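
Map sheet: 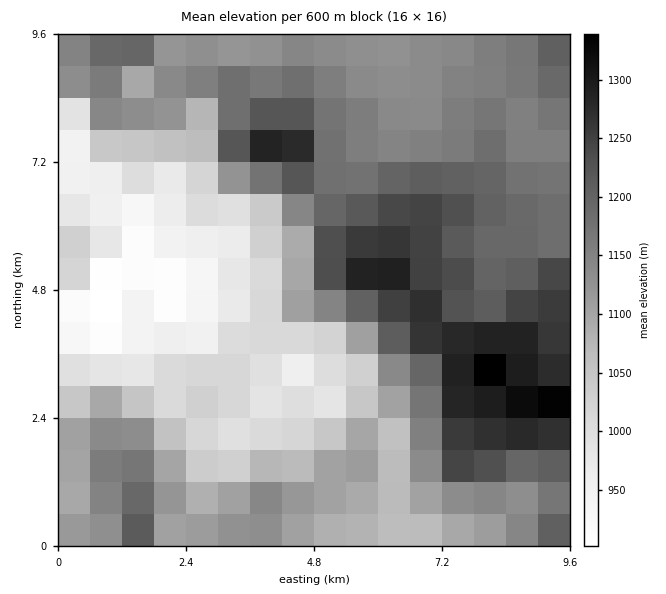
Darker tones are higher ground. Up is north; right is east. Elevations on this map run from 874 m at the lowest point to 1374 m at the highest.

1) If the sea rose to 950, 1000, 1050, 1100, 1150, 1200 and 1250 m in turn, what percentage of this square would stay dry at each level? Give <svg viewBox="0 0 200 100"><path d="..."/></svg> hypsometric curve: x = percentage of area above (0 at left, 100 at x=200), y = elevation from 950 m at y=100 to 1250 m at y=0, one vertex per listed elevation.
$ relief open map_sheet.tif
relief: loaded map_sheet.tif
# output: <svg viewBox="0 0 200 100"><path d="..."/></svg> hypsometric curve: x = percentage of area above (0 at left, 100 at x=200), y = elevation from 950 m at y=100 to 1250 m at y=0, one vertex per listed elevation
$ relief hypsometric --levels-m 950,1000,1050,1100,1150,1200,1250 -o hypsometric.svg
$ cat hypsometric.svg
<svg viewBox="0 0 200 100"><path d="M185 100l-17-17-24-16-22-17-35-17-43-16-22-17"/></svg>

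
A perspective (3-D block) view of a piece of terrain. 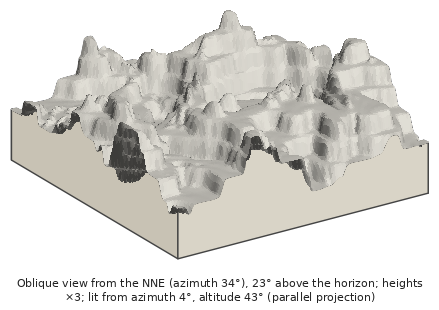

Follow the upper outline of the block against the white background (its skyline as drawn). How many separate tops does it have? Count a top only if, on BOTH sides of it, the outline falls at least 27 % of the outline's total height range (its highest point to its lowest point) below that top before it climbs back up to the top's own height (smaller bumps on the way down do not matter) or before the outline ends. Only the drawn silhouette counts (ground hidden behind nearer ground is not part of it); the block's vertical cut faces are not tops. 1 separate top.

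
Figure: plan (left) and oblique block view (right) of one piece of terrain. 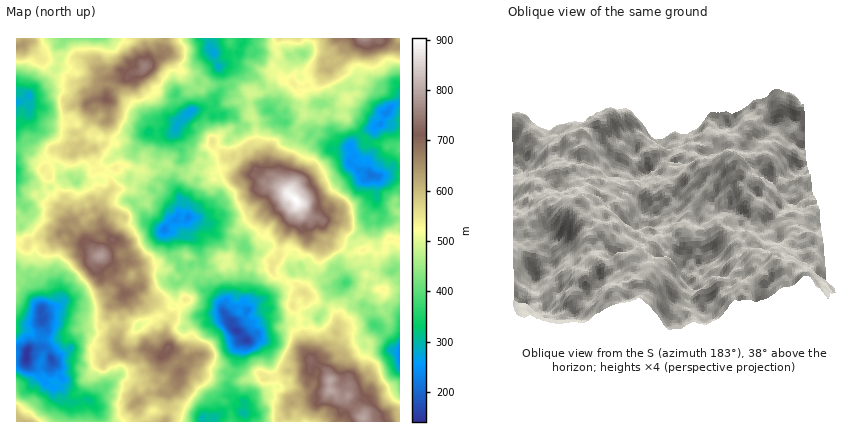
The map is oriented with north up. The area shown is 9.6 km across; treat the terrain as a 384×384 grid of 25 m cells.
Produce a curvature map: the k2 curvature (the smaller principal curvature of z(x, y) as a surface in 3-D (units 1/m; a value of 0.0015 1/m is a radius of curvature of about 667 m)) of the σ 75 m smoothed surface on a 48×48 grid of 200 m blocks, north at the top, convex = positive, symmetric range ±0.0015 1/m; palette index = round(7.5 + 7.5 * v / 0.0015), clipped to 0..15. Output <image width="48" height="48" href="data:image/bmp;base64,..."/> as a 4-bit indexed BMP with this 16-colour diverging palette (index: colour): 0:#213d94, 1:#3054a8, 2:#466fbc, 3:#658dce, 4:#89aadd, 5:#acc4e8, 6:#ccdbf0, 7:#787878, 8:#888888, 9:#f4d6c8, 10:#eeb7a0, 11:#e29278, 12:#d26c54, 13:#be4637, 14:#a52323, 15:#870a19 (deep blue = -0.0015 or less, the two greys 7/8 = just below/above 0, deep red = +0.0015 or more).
<image width="48" height="48" href="data:image/bmp;base64,Qk32BAAAAAAAAHYAAAAoAAAAMAAAADAAAAABAAQAAAAAAIAEAAATCwAAEwsAABAAAAAAAAAAlD0hAKhUMAC8b0YAzo1lAN2qiQDoxKwA8NvMAHh4eACIiIgAyNb0AKC37gB4kuIAVGzSADdGvgAjI6UAGQqHADh2V1ZlAUUwBXVTAENmJBWYdVRGgp5oklZDZSNCBHeXABRkEVM0IzJ4Y1gTUzmGh1SGMzMgNIi6Q1Q2Qmd1E2ZpknlmdyNTNQJlJUUSJFiGVpiYYyRCMTU3Y1WZWnSXM0JSNCKXIDhkVWeZN1QVg1QhE1FnN4KYWHRFYhaoQQJFZSaGaoQTdbhGGIF8KaNVFhAkIUd0liAlRlSmZUQxOMMZJ5NIOIOoMQB2AnVJtURUWXJHeGRBKYA2NpdDM1SINTBlBBN4c5k2d5hFnsQTFlI2aaqFV0MgAyAjSCBYVqUYo5xEe5UgECISi5hVdkN0A0RTWFQmeIQGdGYTVFZAABIjRVVTZkSTSEVCRnpkRHYANmEDdFcARySHVEQ4h4MQeUQQVGd1ZCMQAURSMjICdlNVRUA3mJUDd2UQVVhkZkR2YShSAjAHNHQ1ZTIGhmI3dYUAEUZTeniGd2RIh1BFQnMqtXcXZDJFR3IDQxIkZXuWR3JupDIVIxEldag0ZFRoiFRnYkY0M0l4YkJFEENEdEQjaac0I2Zbt2Z4U1M2pUM4kwIUJmVnZVllaGNVIDZFdEVmZCJ4dnQEUFVWdmaXVHl0IyRGQ0l0E1VmQiaYVHV3hGYTU1qnRXlzMlRCSHVVQ3dWUVd52TWYdWJLQoq3NGl2RCVzB2VnY3k3ckdnpiRFRFSLJHdVEjMzEVWpMnlmc1lFlleWIpmVMDUxBFJCBXNEFrRnYUd0hjZmimOFR4hmMAJVdzJnNGF3NmIVVARTtyNmd3U1diAjAQNVZUR2V1IlZGXFeiFBM3REWJg0hkpwJzEhFFQ0Z5U2iEaleTBzI2M2hnVmd1gQmjY0ZlVFYlVXumBImjFAaSNGd2VYdAAFplUjREU3diNpjLQ3qUMwmSmEV5RXZmRmZJUEZ3FEaZNrmJdDRRRRhmczIzEzRpVVRnEYWYJXN5Vpp1djVRNTREI4gyE1RBI3hVNpRpJpZndlmpZUZiIAI0eKckQ3hZdJhXZWdnQlm2eGV1aIQQM1M1iWI3c0MWhFdZgEdkdgSGdodEh2QFZXYjVlh5l3dBInlYgVUlaGQ3dVZFQQQSVGdXVIpoh4dnYzhmVGSKIlhlhjJEICQDpWtngzQ2ZSAjdRESE1WNYRV2ZzNDV1IQYmlFczJYciNlJSBFElVHhzI0VCVURCVzABM2RIRkA1fJVkRnMChRIwNVQxNneDnXcQVXNFFEJ3JXdDQyUAAxABiVI0WIZ1h2ZBBlMyKKPIWHM0Z2ZgAESFVBJVVTIkd3ZCADFGV3V3fWA3amE2ZRKHZ1RFZ1MzenhHUjIlVFSGVQF1NVAXelBVqmVWiGZTJFZohEU0VoZWZEinQ1FlSHNmZRVolUWGMmhTEFdmNWM2hXl3pjKIZjBFQll2dEeahURYY2V5Q1ZXg3Zp1yMTWCA0Z1Z1VEeXZCJFQ5NZYnl4gkp6lGqVEwRkVSRUMRZ1RTZTFZlGQll4cyR2dKyZUQRTNSViIAJDdFqYVXuVU0d2UTEDZ2Q0MCXHF0ZVaBBHY3lqkQ=="/>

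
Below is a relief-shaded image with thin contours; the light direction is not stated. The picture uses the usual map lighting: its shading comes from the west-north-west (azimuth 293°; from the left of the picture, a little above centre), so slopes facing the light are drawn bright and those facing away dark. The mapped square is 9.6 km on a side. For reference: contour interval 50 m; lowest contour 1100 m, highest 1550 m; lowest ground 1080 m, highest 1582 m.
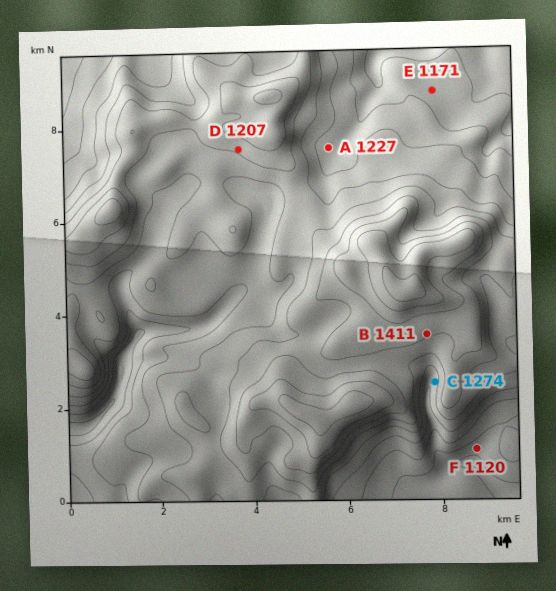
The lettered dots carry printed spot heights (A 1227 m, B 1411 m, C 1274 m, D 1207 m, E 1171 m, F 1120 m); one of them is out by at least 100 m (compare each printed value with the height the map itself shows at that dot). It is D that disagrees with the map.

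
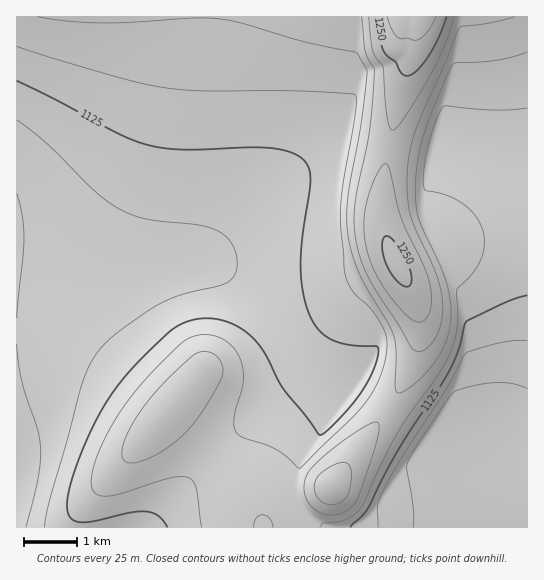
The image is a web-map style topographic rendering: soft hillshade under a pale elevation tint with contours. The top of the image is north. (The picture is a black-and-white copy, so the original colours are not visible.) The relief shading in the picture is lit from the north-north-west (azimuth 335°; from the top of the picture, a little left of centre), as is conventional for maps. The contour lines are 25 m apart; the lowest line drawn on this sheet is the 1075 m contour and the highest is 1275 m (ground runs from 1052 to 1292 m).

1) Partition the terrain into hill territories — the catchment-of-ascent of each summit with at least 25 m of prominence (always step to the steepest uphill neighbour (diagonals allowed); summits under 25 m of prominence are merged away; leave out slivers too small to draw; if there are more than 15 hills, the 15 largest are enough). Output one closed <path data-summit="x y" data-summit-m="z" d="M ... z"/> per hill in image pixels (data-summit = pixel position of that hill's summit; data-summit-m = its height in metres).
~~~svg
<path data-summit="418 17" data-summit-m="1292" d="M527 16l-510 0-1 242 2 2 91 11 33 0 55-10 17-12 34-38 26-24 20-15 37-21 12-12 58 9 26 7 6 0 4-8 16 1 42 11 22 9 6 5 4 0z"/><path data-summit="397 263" data-summit-m="1256" d="M350 139l-7 0-12 12-50 30-33 30-34 38-12 10-14 4 23 2 27 15 27 29 32 46 18 17 22 15 12 6 5-6 3 0 72 48 48 20 3 3 1 7 8 62 38 1 1-354-33-15-42-11-16-1-4 8-6 0z"/><path data-summit="173 407" data-summit-m="1192" d="M17 259l0 269 133 0 37-43 44-46 58-48 12-8 14-3 34 14-40-27-17-18-32-47-22-22-23-13-10-3-23 0-40 7-33 0z"/><path data-summit="331 487" data-summit-m="1217" d="M357 387l-4 0-37 50-17 28-3 8 0 20 8 17 11 11 12 7 162 0-9-70-17-10-34-13z"/>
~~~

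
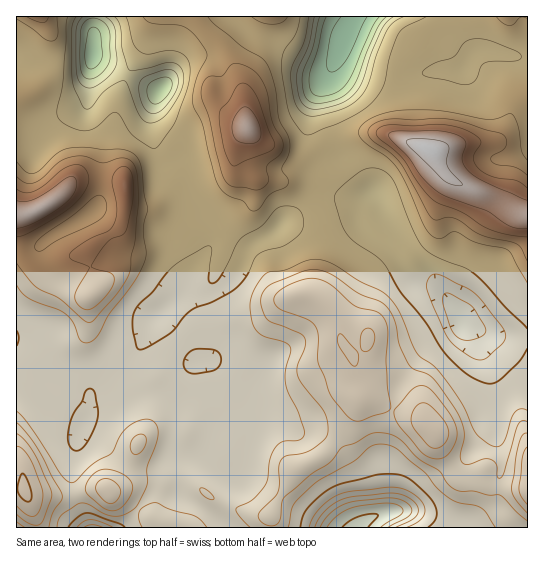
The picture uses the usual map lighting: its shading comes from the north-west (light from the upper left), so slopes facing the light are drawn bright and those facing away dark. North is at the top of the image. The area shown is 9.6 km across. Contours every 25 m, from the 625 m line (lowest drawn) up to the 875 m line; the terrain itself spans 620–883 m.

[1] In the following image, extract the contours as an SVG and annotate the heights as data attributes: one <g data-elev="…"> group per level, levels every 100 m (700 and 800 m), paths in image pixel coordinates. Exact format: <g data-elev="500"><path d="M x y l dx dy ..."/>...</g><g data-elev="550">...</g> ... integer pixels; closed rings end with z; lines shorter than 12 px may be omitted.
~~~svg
<g data-elev="700"><path d="M84 527l9-2 10 2"/><path d="M315 527l8-14 16-12 14-4 37-4 9 1 8 3 7 5 4 7 0 5-4 4-18 9"/><path d="M462 340l-7-5-5-9-7-24 0-7 3-2 5 1 20 12 14 21 0 6-4 4-11 3z"/><path d="M150 113l-5-4-4-8-2-11 1-8 3-4 7-3 15-5 8 0 4 4 1 5-3 14-13 17-7 3z"/><path d="M105 17l7 5 3 7 2 34-3 7-7 8-10 8-7 2-5-1-4-3-3-5-2-8 0-41 2-7 5-6"/><path d="M393 17l-7 6-5 8-10 23-8 27-7 12-7 6-8 4-26 6-8-1-6-6-3-9-2-15 2-11 11-24 5-26"/></g><g data-elev="800"><path d="M49 527l4-14 9-14 0-5-26-48-19-23"/><path d="M108 510l7 0 8-4 8-11 2-9-3-6-7-6-10-4-10-1-6 3-6 5-4 6-2 7 5 7 12 10z"/><path d="M134 454l5-1 6-6 1-8-3-4-6 0-5 6-2 8z"/><path d="M527 422l-5-1-4 4-13 46-4 7-4-1-1-14-5-4-6 0-15 5-5 0-3-2-2-4 4-24-5-19-26-37-7-5-12-4-5-4-10-20-5-26-9-14-7-4-20-8-27-19-14-4-14 1-30 12-7 5-4 6-1 11 6 14 32 14 6 5 0 8-7 19 0 10 5 10 21 26 3 8 1 10-2 9-13 11-10 4-17 3-4 3-3 8 0 16-1 8-3 6-16 16-1 4 3 5 9 4 7-2 4-6 1-17 4-6 25-21 18-11 13-16 13-4 15-9 8-1 12 1 9 5 19 19 22 13 7 12 7 6 7 2 13 0 15 4 10 0 28 26"/><path d="M17 263l20 24 21 11 27 23 6 1 26-28 12-20 2-19 4-16 3-40-2-30-5-8-6-3-7 0-15 5-18-7-11 0-15 6-17 16-8 5-8 0-9-6"/><path d="M39 251l-3-1-1-4 7-9 32-23 20-17 5-2 4 2 3 5 1 7-2 5-4 5-43 21z"/><path d="M255 190l7-2 5-5 2-4-3-9 1-4 14-12 2-11-11-21-5-29-6-14-4-6-7-5-9-4-7-1-4 3-8 10-11 0-5 3-4 7-1 11 8 21 7 33 9 29 8 7z"/><path d="M527 175l-10-7-20-3-6-4 0-4 11-6 4-5 0-7-3-4-38-13-24-4-26 2-24-1-14 3-6 4-3 4 0 4 3 5 19 14 11 10 26 49 6 7 4 1 10-3 7 1 27 17 34 8 7 6 5 12"/><path d="M27 17l10 4 6 2 4-2 2-4"/></g>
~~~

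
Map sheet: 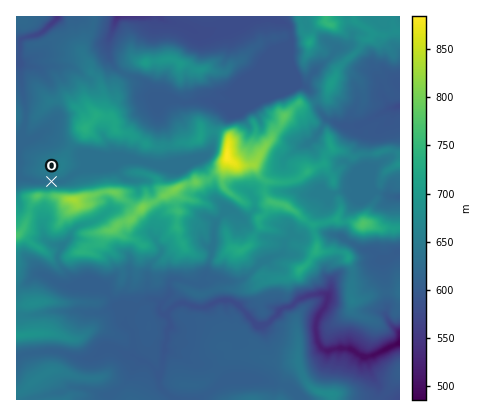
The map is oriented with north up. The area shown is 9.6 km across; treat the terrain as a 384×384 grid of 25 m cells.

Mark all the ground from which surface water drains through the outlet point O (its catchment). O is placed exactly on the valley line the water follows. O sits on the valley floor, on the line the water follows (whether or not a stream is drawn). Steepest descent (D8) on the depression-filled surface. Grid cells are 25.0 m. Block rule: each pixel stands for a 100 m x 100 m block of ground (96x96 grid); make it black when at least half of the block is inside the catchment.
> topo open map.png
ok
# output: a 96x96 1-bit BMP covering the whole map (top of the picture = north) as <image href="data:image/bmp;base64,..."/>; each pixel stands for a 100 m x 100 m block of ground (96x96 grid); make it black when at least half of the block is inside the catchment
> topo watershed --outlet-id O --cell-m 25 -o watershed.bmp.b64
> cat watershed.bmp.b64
<image width="96" height="96" href="data:image/bmp;base64,Qk2+BAAAAAAAAD4AAAAoAAAAYAAAAGAAAAABAAEAAAAAAIAEAAATCwAAEwsAAAIAAAAAAAAA////AAAAAAAAAAAAAAAAAAAAAAAAAAAAAAAAAAAAAAAAAAAAAAAAAAAAAAAAAAAAAAAAAAAAAAAAAAAAAAAAAAAAAAAAAAAAAAAAAAAAAAAAAAAAAAAAAAAAAAAAAAAAAAAAAAAAAAAAAAAAAAAAAAAAAAAAAAAAAAAAAAAAAAAAAAAAAAAAAAAAAAAAAAAAAAAAAAAAAAAAAAAAAAAAAAAAAAAAAAAAAAAAAAAAAAAAAAAAAAAAAAAAAAAAAAAAAAAAAAAAAAAAAAAAAAAAAAAAAAAAAAAAAAAAAAAAAAAAAAAAAAAAAAAAAAAAAAAAAAAAAAAAAAAAAAAAAAAAAAAAAAAAAAAAAAAAAAAAAAAAAAAAAAAAAAAAAAAAAAAAAAAAAAAAAAAAAAAAAAAAAAAAAAAAAAAAAAAAAAAAAAAAAAAAAAAAAAAAAAAAAAAAAAAAAAAAAAAAAAAAAAAAAAAAAAAAAAAAAAAAAAAAAAAAAAAAAAAAAAAAAAAAAAAAAAAAAAAAAAAAAAAAAAAAAAAAAAAAAAAAAAAAAAAAAAAAAAAAAAAAAAAAAAAAAAAAAAAAAAAAAAAAAAAAAAAAAAAAAAAAAAAAAAAAAAAAAAAAAAAAAAAAAAAAAAAAAAAAAAAAAAAAAAAAAAAAAAAAAAAAAAAAAAAAAAAAAAAAAAAAAAAAAAAAAAAAAAAAAAAAAAAAAAAAAAAAAAAAAAAAAAAAAAAAAAAAAAAAAAAAAAAAAAAAAAAAAAAAAAAAAAAAAAAAAAAAAAAAAAAHAAAAAAAAAAAAAAAPwAAAAAAAAAAADwAf8AAAAAAAAAAAf/A//AAAAAAAAAAAf////wAAAAAAAAAAf////4AAAAAAAAAAf/////gAAAAAAAAAf/////+AAAAAAAAAf//////AAAAAAAAAP//////gAAAAAAAAH//////wAAAAAAAAD//////4AAAAAAAAD//////4AAAAAAAAB//////4AAAAAAAAB//////4AAAAAAAAA///x//4AAAAAAAAAf//AA/4AAAAAAAAAP/8AAP4AAAAAAAAAH/wAAPwAAAAAAAAAH+AAAAAAAAAAAAAAD+AAAAAAAAAAAAAAB+AAAAAAAAAAAAAAA8AAAAAAAAAAAAAAAAAAAAAAAAAAAAAAAAAAAAAAAAAAAAAAAAAAAAAAAAAAAAAAAAAAAAAAAAAAAAAAAAAAAAAAAAAAAAAAAAAAAAAAAAAAAAAAAAAAAAAAAAAAAAAAAAAAAAAAAAAAAAAAAAAAAAAAAAAAAAAAAAAAAAAAAAAAAAAAAAAAAAAAAAAAAAAAAAAAAAAAAAAAAAAAAAAAAAAAAAAAAAAAAAAAAAAAAAAAAAAAAAAAAAAAAAAAAAAAAAAAAAAAAAAAAAAAAAAAAAAAAAAAAAAAAAAAAAAAAAAAAAAAAAAAAAAAAAAAAAAAAAAAAAAAAAAAAAAAAAAAAAAAAAAAAAAAAAAAAAAAAAAAAAAAAAAAAAAAAAAAAAAAAAAAAAAAAAAAAAAAAAAAAAAAAAAAAA="/>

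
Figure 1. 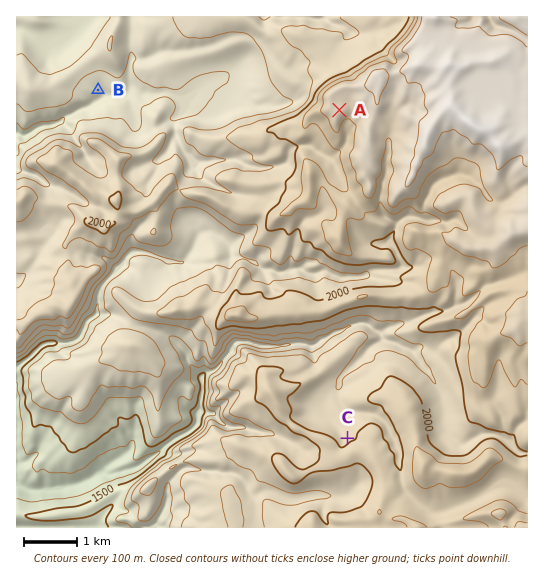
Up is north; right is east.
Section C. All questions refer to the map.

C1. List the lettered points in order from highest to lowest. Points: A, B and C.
A C B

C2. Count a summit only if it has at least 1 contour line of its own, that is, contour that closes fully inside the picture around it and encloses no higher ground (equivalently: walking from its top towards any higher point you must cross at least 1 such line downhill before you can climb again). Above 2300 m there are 1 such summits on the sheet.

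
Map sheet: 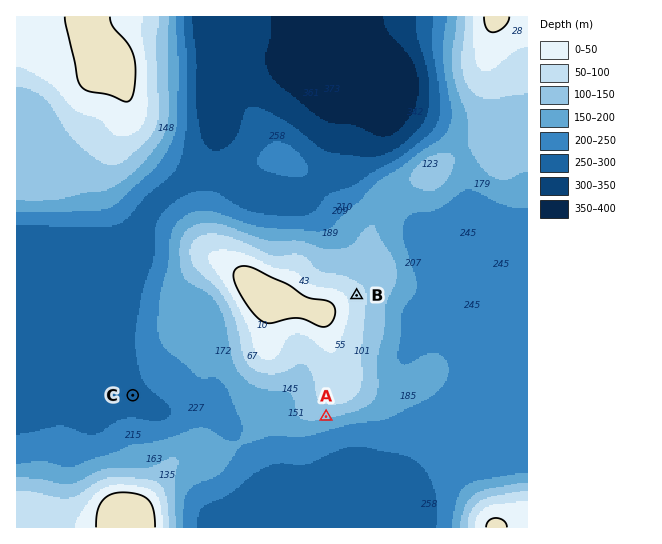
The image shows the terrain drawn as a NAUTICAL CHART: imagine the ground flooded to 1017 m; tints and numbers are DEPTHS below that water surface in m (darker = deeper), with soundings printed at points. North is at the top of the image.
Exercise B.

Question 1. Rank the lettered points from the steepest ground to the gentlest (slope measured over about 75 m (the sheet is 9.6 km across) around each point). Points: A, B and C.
A B C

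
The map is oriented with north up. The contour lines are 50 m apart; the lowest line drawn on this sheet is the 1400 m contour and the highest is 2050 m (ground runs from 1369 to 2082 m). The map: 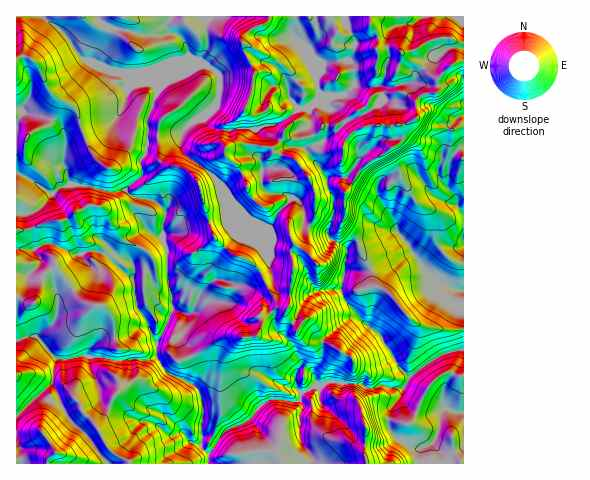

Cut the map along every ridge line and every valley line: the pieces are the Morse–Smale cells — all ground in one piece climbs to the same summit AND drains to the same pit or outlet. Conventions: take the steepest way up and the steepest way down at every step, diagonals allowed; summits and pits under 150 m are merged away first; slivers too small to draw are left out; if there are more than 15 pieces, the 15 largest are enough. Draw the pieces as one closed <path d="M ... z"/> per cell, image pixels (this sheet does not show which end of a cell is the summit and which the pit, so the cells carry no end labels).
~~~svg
<path d="M463 16l-420 1 23 18 18 25 25 11 21 5 14 6 7 0 6 7-10 31 1 24-2 10-5 6 1 15-16 15 7 7 20 3 12 10-3 28 6 14 0 27 4 18-1 5 3 8 11 4-4 27 11 28-3 13 9 7 5 13-1 31 1 4 6 0 8 5 10-12 22-9 9-12 12-9 22 2 8-2 1-8-5-4-1-7 2-10 5-3 11 6 9-14 2-21 24-20 11-3-13-14-4-10 1-14 4-8 21 0 21-9 24-7 20 27 23 9 8 1 0-77-7-8-2-10-17-20 0-8 4-6 0-8 6-8 2-17 6-10 8-4z"/><path d="M19 174l-3 0 0 289 192 1 1-10 8-12-8-5-6 0-1-40-4-8-9-7 3-13-11-28 4-27-11-4-2-3 0-10-4-18 0-27-6-14 3-28-10-8-22-5-8-7-13 2-22-6-22-1-18 8z"/><path d="M413 254l-24 7-21 9-21 0-2 2-3 20 4 10 13 14-11 3-24 20-5 25-6 10-11-6-5 3-2 6 1 11 6 5 24-11 14 0 20 2 8 4 11-2 24 2-3 10-11 15-1 13 2 6 19 14 4 3 9-1-4 6 2 10 43 0 1-172-31-11z"/><path d="M42 16l-26 1 0 156 12 5 22 15 18-8 22 1 22 6 14-2 16-15-1-15 5-6 2-10-1-24 10-31-6-7-7 0-14-6-21-5-25-11-18-25z"/><path d="M340 382l-14 0-5 4-6 0-14 7-1 7-5 2-11-2-17 1-9 8-9 12-22 9-6 5-12 19 0 9 210 1-1-10 3-5-8 0-15-9-8-8-2-6 2-16 10-12 3-9-12-1-5-2-18 2-8-4z"/><path d="M463 115l-5 3-8 11-2 17-6 8 0 8-4 6 2 11 15 17 2 10 6 7z"/><path d="M222 280l-7 0-15 14-7 18 16-10 18 0 4-4 3-7 0-6z"/>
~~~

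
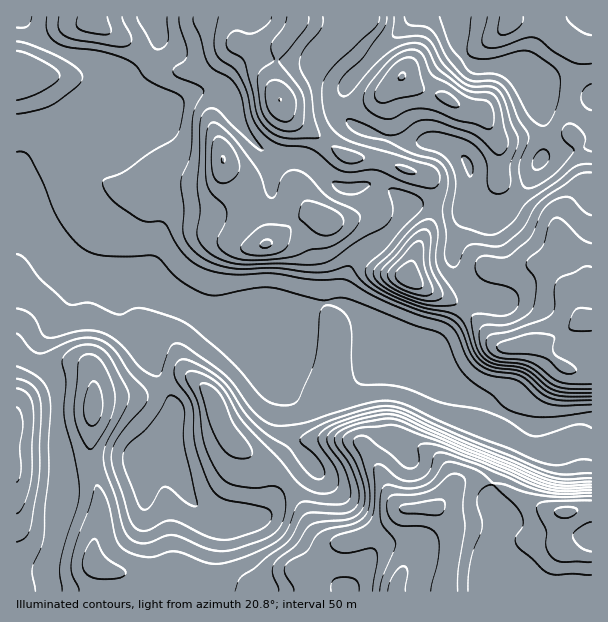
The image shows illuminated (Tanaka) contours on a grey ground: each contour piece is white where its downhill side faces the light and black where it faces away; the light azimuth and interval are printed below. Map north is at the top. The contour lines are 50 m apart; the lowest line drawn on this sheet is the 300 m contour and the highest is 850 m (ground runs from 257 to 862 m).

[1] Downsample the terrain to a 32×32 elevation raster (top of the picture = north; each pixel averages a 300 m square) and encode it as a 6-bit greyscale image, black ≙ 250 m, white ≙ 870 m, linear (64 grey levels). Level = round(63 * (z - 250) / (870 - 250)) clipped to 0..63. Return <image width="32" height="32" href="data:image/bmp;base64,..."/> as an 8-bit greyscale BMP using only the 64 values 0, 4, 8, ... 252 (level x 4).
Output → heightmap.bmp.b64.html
<image width="32" height="32" href="data:image/bmp;base64,Qk02CAAAAAAAADYEAAAoAAAAIAAAACAAAAABAAgAAAAAAAAEAAATCwAAEwsAAAABAAAAAAAAAAAAAAEBAQACAgIAAwMDAAQEBAAFBQUABgYGAAcHBwAICAgACQkJAAoKCgALCwsADAwMAA0NDQAODg4ADw8PABAQEAAREREAEhISABMTEwAUFBQAFRUVABYWFgAXFxcAGBgYABkZGQAaGhoAGxsbABwcHAAdHR0AHh4eAB8fHwAgICAAISEhACIiIgAjIyMAJCQkACUlJQAmJiYAJycnACgoKAApKSkAKioqACsrKwAsLCwALS0tAC4uLgAvLy8AMDAwADExMQAyMjIAMzMzADQ0NAA1NTUANjY2ADc3NwA4ODgAOTk5ADo6OgA7OzsAPDw8AD09PQA+Pj4APz8/AEBAQABBQUEAQkJCAENDQwBEREQARUVFAEZGRgBHR0cASEhIAElJSQBKSkoAS0tLAExMTABNTU0ATk5OAE9PTwBQUFAAUVFRAFJSUgBTU1MAVFRUAFVVVQBWVlYAV1dXAFhYWABZWVkAWlpaAFtbWwBcXFwAXV1dAF5eXgBfX18AYGBgAGFhYQBiYmIAY2NjAGRkZABlZWUAZmZmAGdnZwBoaGgAaWlpAGpqagBra2sAbGxsAG1tbQBubm4Ab29vAHBwcABxcXEAcnJyAHNzcwB0dHQAdXV1AHZ2dgB3d3cAeHh4AHl5eQB6enoAe3t7AHx8fAB9fX0Afn5+AH9/fwCAgIAAgYGBAIKCggCDg4MAhISEAIWFhQCGhoYAh4eHAIiIiACJiYkAioqKAIuLiwCMjIwAjY2NAI6OjgCPj48AkJCQAJGRkQCSkpIAk5OTAJSUlACVlZUAlpaWAJeXlwCYmJgAmZmZAJqamgCbm5sAnJycAJ2dnQCenp4An5+fAKCgoAChoaEAoqKiAKOjowCkpKQApaWlAKampgCnp6cAqKioAKmpqQCqqqoAq6urAKysrACtra0Arq6uAK+vrwCwsLAAsbGxALKysgCzs7MAtLS0ALW1tQC2trYAt7e3ALi4uAC5ubkAurq6ALu7uwC8vLwAvb29AL6+vgC/v78AwMDAAMHBwQDCwsIAw8PDAMTExADFxcUAxsbGAMfHxwDIyMgAycnJAMrKygDLy8sAzMzMAM3NzQDOzs4Az8/PANDQ0ADR0dEA0tLSANPT0wDU1NQA1dXVANbW1gDX19cA2NjYANnZ2QDa2toA29vbANzc3ADd3d0A3t7eAN/f3wDg4OAA4eHhAOLi4gDj4+MA5OTkAOXl5QDm5uYA5+fnAOjo6ADp6ekA6urqAOvr6wDs7OwA7e3tAO7u7gDv7+8A8PDwAPHx8QDy8vIA8/PzAPT09AD19fUA9vb2APf39wD4+PgA+fn5APr6+gD7+/sA/Pz8AP39/QD+/v4A////AFhMVGh0eHRsaGxscHyEkKispKCs1ODY6ODEwMDExMTAWExUdIB4cGxsbGhocHyUqKyorLDI3NTk4MjAxMjU2NxgUFBsfGxcWGBcUExQXHSQpLS8uMDQ1ODkzMTI0ODo4GhUTGR0ZERASEA0MDQ8UHiUpKy8zNzc6OjUxMjQ4OjcdFRIWGxcNCw0LCwwNDhEZHh0fKDY8PT06NDEyNTo9OyAWEhQZFAsKCgoNERITExYVFRkmNDY3Ozo0MjMyLiwtIRcSFRgQCQkJCg8VFxcWEw8SGykvLC00ODQvKR4UERIiGBIWFw4JCQgLEhgZGBQQDxYhKiooKS8tJBoRCwgJCiIYExgaEQsJCAwVGhoUDw4SGyUpJyclIBYOCQcGBgcHIhgUGx4WDwsIDBcbFQwJCQsQFx0gHRMLBwYGBQUFBQUhGBQcHxkTDgoNGRoOBwUFBgcICw0KBwUFBQUFBwsNDRsVExoeGBINDBMZEggFBQUFBgUFBQUFBQUFBwgOGiEiFBIUGhsVDAkNEg8IBQUFBQUGBQUFBQUEBQsUGB4mKSgQDhEVFQ4IBwoLBwUFBQUFBQYFBQUFBAQHFiUpKikoJw4KCQsKBwYHBwYFBQUFBQUFBQUFBAUFBgwbIiQnKCgpCwgGBQUFBQUFBQUFBQUFBQUFBQUGCA4SFhkZGh8jJykHBgUFBQUFBQUFBQUFBQUFBQYGCREcIh8ZFhcYHSImJgUFBQUFBQUFBQYICQkJCQsMDAwUICooHBYYGxweISQkBQUFBQUFBQUGCg8VGRoZFxYUERMaJSUYFBgaGx4hIiIFBQUFBgYGBwkPFhoeIiIdHBwXExMbIhkTExIVGh8gHwUFBQYGBwkKCxEWGRsdHh4gIRwYFRQaFw8NDA8WHR4cBQUFBgcKDAwNEBYZGhsbHh8cGRgXEhQVDgsMDREZGxkFBQYHCQsMDQ4RGB0cGhkdGxYUFRUWGRgPCxAOCg8VGAUFBggJCgsMDRAZIh4ZFxkXGBsaGx4cFw0LEQ8HBw0SBQUGBwgICQoLDhkiGxUXGBkdHhsZFhIPCw4UEQgGCQsGBgYHBwcHCAkNGBsVGCAiHxsWFBUUEA8SFRgSCQcKCgkIBwYGBgYHCAwVFBMfKigfFxUYGhkXGBscGQ4FBAgHDw4LCAYGBwcJDBARFSMsKB4WFRsfHx0eHBgVCgIDBgUSEQ4LCAcJCw0PERMZJCgjHRcUFx8jHxkRCQkEAQIGBhIPCwkHCAsLDRAUGR4iJCAcGhcUGB8cEQcFBQMDBgkLCgkLDg8QDgoLEBYdICEkIx4cGhcSExMLBAcMCggLDQwFCRAUFhMNCQsSFhseHiElIR0cHBQMCgYDBw0QDQ0LCQ="/>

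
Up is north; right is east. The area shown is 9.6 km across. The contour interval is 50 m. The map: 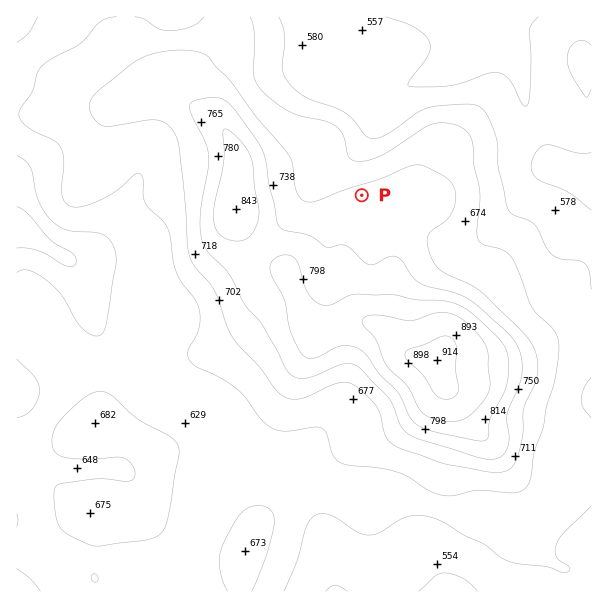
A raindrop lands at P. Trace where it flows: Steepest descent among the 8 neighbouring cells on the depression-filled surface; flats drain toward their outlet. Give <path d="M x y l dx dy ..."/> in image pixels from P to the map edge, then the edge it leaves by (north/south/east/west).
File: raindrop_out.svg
<path d="M362 195l0-45 4-6 5-9 0-3 3-6 0-4 1-2 0-4 2-2 0-4 3-6 13-12 6-2 12-7 3 0 5-3 3 0 4-3 3 0 5-3 3 0 6-3 3-3 1 0 20-20 1-3 0-12-1-1 0-3-3-6 0-6"/>
exit: north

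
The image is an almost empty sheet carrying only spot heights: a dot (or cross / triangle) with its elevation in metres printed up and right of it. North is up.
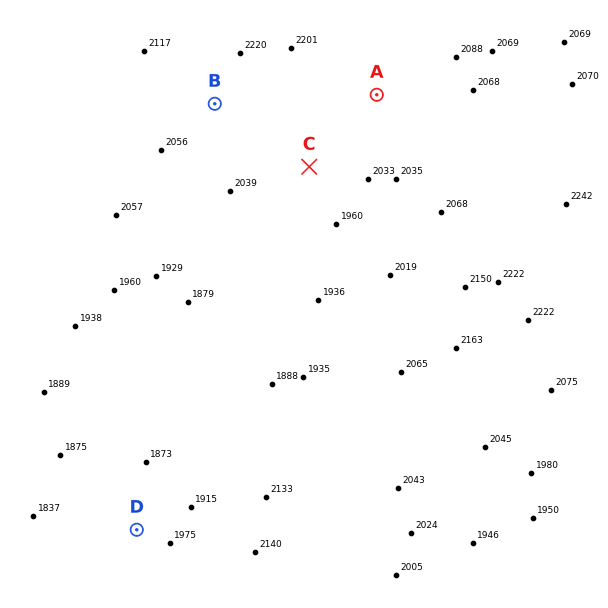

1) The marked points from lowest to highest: D C A B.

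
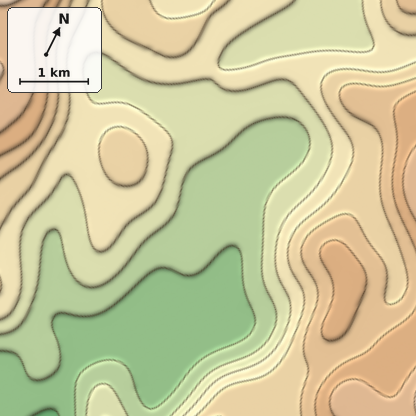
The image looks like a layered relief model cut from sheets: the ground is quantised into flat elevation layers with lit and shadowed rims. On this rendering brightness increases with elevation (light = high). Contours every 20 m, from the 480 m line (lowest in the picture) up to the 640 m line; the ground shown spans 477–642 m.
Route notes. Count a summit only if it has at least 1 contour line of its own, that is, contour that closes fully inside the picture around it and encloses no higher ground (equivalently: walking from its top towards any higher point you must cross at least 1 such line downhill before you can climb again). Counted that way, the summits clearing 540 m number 2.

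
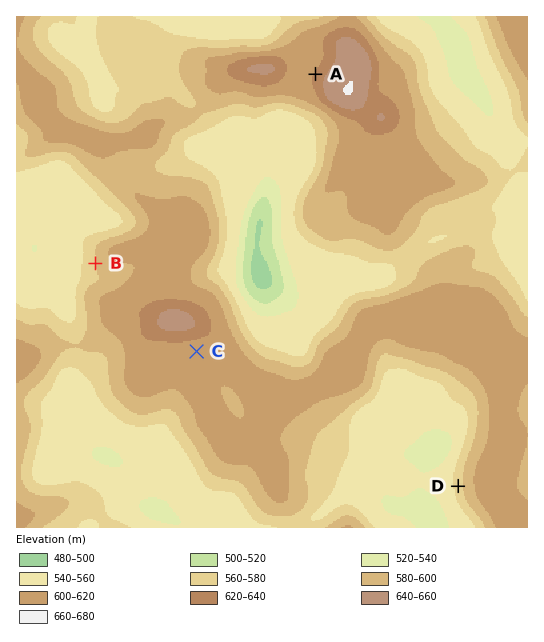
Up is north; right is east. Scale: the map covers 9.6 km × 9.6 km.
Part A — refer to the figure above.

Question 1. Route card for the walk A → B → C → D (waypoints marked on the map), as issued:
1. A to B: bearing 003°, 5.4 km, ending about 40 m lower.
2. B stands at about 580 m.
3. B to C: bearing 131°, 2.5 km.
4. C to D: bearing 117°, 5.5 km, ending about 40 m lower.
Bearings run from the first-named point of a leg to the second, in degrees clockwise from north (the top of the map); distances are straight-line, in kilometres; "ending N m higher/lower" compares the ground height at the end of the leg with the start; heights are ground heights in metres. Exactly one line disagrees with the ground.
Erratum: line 1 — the bearing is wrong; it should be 229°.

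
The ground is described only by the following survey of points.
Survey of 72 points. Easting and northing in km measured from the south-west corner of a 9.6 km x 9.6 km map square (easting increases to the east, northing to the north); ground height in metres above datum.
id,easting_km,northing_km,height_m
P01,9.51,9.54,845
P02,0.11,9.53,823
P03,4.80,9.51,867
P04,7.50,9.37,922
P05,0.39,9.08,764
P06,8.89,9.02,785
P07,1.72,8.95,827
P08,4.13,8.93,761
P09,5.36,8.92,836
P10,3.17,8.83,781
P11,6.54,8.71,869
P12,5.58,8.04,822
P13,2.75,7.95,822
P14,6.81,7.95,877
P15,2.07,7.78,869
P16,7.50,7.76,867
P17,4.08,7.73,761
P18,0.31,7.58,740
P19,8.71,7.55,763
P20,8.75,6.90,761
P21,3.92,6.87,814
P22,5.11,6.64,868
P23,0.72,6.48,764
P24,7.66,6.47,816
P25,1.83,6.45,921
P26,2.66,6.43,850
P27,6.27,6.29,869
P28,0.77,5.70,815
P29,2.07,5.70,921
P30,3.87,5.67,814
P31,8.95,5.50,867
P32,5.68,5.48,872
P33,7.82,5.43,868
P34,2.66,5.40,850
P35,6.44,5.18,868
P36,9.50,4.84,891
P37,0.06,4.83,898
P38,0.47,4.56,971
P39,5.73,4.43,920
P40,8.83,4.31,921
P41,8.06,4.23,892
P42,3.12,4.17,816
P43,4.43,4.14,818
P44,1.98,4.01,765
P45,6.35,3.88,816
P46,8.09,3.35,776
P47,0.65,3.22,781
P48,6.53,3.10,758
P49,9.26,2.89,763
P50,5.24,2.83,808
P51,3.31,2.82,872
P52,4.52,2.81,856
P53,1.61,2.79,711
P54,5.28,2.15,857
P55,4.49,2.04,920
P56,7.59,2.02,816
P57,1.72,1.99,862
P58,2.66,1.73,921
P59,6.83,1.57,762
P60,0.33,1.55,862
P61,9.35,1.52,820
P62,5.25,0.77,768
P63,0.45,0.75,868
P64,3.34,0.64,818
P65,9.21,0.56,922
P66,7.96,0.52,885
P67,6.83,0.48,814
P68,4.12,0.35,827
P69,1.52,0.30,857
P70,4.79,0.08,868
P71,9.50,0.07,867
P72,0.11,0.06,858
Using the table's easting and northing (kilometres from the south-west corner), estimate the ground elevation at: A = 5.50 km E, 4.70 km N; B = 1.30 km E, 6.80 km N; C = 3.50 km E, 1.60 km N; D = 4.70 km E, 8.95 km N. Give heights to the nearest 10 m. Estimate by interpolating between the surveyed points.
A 870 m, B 820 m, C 850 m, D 810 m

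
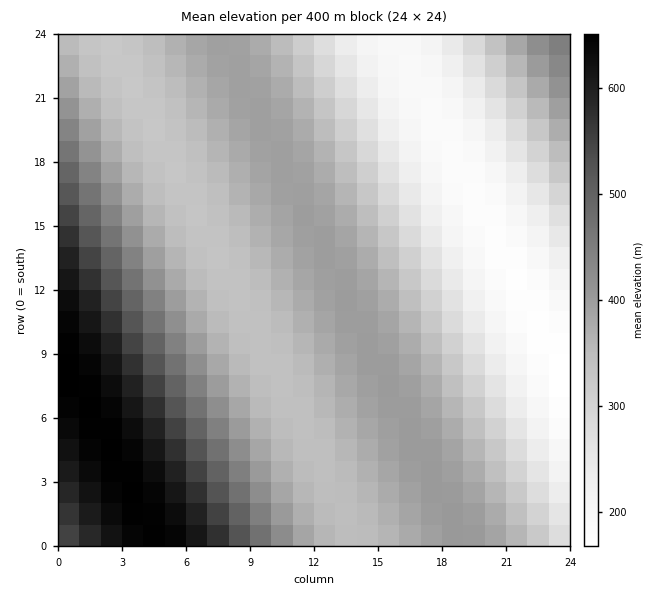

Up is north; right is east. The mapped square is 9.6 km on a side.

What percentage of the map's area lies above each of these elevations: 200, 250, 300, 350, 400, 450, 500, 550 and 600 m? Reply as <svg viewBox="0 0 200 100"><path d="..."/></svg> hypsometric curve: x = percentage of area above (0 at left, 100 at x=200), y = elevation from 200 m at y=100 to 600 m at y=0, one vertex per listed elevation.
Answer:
<svg viewBox="0 0 200 100"><path d="M182 100l-17-12-13-13-39-13-63-12-14-12-7-13-6-13-7-12"/></svg>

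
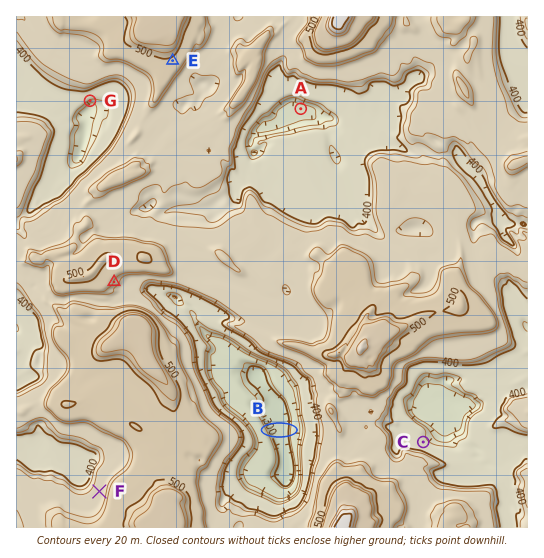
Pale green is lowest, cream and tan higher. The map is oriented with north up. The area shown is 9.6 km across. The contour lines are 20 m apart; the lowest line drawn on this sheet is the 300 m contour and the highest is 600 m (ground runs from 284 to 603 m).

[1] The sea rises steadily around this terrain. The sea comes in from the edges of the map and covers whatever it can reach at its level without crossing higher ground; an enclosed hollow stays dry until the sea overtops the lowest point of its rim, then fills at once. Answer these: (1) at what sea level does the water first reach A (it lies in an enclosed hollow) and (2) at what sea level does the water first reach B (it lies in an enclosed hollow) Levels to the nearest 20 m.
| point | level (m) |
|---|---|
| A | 420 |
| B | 440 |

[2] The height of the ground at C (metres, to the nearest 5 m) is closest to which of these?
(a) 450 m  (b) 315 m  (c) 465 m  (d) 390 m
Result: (d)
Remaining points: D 480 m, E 500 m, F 445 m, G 375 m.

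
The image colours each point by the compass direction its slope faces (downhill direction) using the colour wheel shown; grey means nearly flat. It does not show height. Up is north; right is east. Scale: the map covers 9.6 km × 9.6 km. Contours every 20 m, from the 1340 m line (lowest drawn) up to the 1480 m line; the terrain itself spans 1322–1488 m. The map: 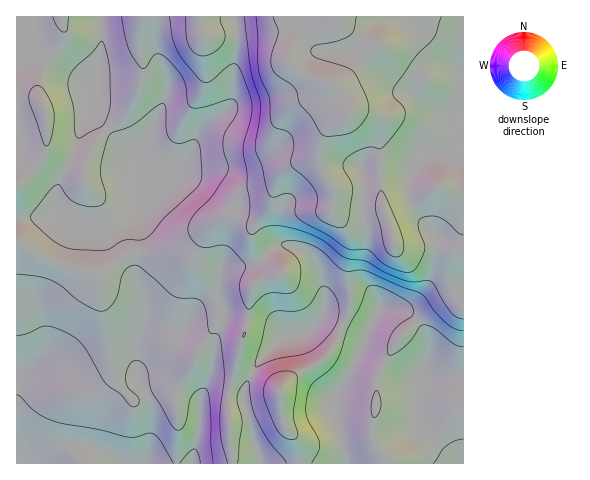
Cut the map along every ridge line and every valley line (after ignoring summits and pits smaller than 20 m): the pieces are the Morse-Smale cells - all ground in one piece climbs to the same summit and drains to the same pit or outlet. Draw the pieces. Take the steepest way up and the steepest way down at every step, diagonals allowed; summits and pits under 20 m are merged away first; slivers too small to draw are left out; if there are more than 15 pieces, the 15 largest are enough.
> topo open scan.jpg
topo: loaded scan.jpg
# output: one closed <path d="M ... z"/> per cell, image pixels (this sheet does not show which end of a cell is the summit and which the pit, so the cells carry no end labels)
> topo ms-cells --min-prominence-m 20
<path d="M463 16l-364 1 2 11 0 22-3 13-11 19 1 27 50 55 2 50-2 38-3 27 8 23 1 21-8 28 1 31-19 17-12 19-6 22 0 8 4 4-15-6-12-1-13 7-11 12 207 0-15-59 0-15 7-18 8-11 19-19 26-10 15-13 8 0 14 6 8-18 1-15-3-8 0-21 4-13 0-11-5-10-15-18 1-5 18 6 32-2 7 17 3 15 4 5 42 0 16 2-4 9 0 20 5 13 8 13z"/><path d="M98 16l-82 1 1 447 35 0 17-15 8-4 12 1 13 5-2-3 1-14 9-25 8-10 19-17-1-31 8-28-1-21-8-23 3-27 2-38-2-50-50-55-1-27 11-19 3-13 0-22z"/><path d="M333 206l-1 5 15 18 5 10 0 11-4 13 3 38-8 25 23 11-20 44-14 23 1 10 10 26 3 23 117 1 1-159-13-27 0-20 5-8-17-3-42 0-4-5-3-15-7-17-32 2z"/><path d="M344 326l-2 1-16 29-8 8-25 12-13 15 3 29 4 8 11 16 2 20 46-1-3-23-10-26-1-10 14-23 20-44z"/><path d="M323 318l-18 14-26 10-19 19-12 18-3 11 0 15 17 59 38-1-2-19-11-16-4-8-3-29 13-15 29-16 10-12 11-22z"/>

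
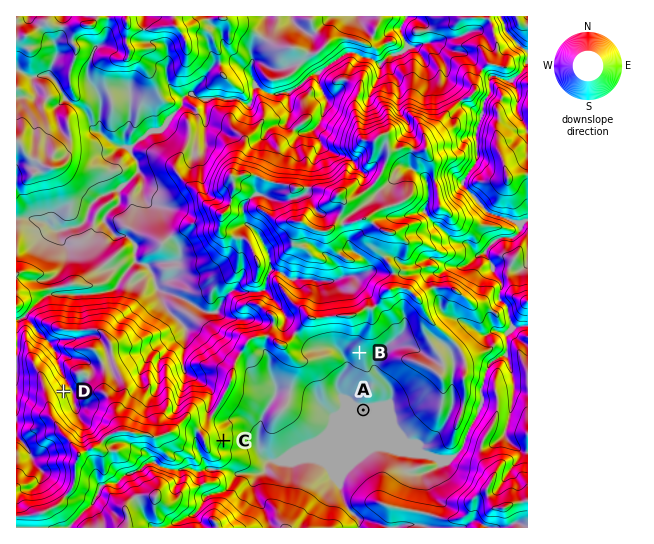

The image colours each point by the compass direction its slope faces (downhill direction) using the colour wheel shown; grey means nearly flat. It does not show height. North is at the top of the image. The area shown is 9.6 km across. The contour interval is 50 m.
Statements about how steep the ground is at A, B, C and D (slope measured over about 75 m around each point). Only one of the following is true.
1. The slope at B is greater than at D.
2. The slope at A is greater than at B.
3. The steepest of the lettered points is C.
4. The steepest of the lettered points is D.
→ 4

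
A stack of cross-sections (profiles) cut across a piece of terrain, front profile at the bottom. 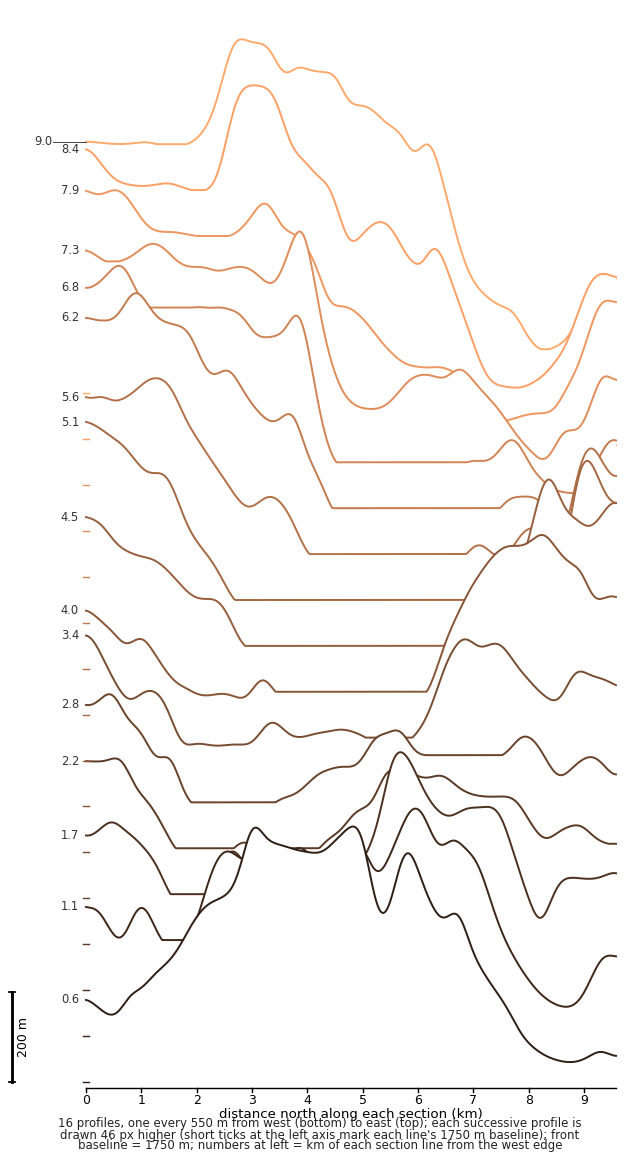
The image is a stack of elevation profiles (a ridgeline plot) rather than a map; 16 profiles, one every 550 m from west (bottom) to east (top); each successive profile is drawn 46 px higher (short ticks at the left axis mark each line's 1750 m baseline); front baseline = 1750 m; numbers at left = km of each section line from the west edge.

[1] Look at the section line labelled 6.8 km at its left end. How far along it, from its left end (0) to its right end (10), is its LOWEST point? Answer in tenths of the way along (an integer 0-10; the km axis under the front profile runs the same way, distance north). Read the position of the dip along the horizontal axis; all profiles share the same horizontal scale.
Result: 9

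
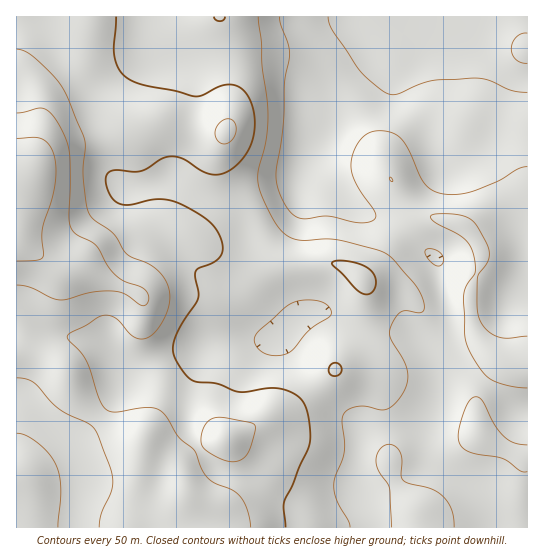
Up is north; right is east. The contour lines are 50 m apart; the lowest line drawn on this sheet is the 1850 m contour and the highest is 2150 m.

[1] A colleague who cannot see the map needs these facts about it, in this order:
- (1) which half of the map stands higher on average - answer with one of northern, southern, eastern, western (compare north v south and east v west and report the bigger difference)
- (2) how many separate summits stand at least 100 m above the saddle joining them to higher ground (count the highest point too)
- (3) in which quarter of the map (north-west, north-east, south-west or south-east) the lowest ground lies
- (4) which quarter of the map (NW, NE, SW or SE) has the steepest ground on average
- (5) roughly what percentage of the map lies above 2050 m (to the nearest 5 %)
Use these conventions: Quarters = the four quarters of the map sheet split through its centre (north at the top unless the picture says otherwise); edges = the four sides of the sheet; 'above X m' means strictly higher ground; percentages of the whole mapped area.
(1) The western half stands higher on average than the eastern half.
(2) There is 1 summit with 100 m or more of prominence.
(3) The lowest point lies in the north-east quarter of the map.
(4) Slopes are steepest in the north-west quarter.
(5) About 20 % of the map lies above 2050 m.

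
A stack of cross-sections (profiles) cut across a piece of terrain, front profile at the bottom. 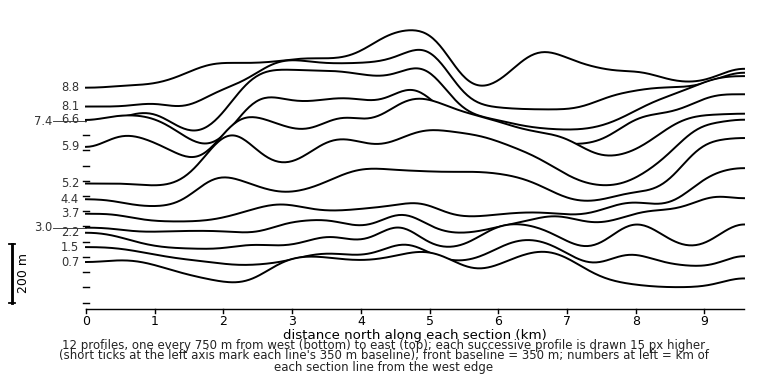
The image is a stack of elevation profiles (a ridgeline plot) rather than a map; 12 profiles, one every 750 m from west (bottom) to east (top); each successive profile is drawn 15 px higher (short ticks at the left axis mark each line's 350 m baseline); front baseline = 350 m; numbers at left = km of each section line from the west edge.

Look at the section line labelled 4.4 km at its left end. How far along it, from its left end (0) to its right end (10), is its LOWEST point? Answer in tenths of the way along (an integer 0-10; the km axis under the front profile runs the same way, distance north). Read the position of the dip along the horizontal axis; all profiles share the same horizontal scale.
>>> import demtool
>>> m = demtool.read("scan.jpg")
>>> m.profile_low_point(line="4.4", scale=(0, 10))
1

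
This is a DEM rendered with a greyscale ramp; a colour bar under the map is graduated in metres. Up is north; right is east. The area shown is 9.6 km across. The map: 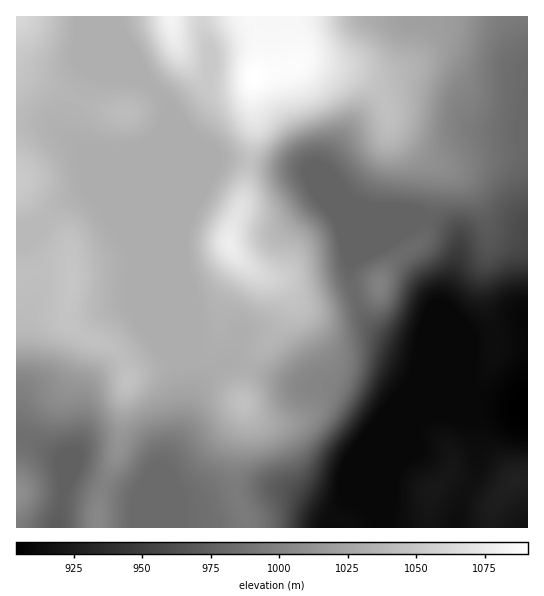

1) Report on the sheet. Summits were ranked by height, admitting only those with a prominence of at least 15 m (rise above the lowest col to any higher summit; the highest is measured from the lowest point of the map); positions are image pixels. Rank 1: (254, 78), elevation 1091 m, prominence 187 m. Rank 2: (229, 245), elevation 1078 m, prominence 33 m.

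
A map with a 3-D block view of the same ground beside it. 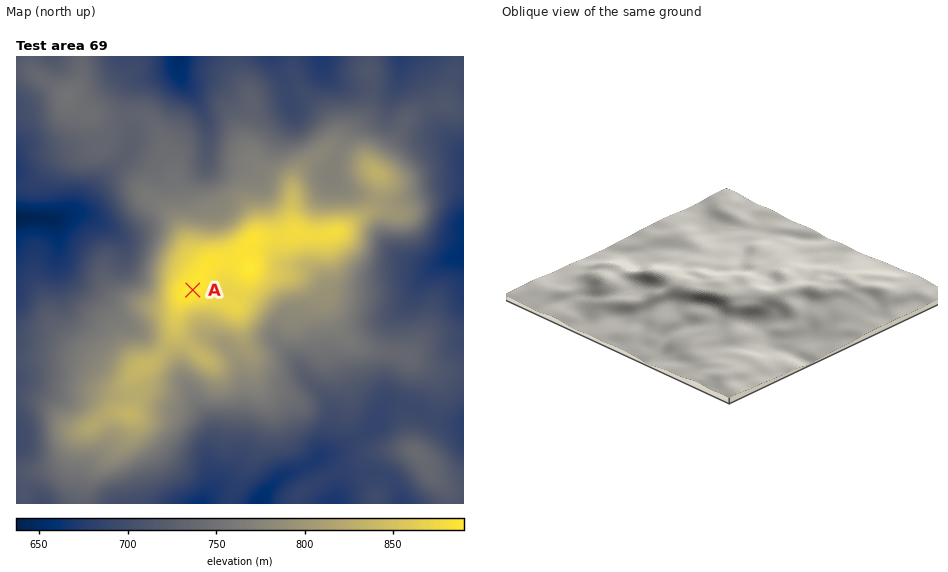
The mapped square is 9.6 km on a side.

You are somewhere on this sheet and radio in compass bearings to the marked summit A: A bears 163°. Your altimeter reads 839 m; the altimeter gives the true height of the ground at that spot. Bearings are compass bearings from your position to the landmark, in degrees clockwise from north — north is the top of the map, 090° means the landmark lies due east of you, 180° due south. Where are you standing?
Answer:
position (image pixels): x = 178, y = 242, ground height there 839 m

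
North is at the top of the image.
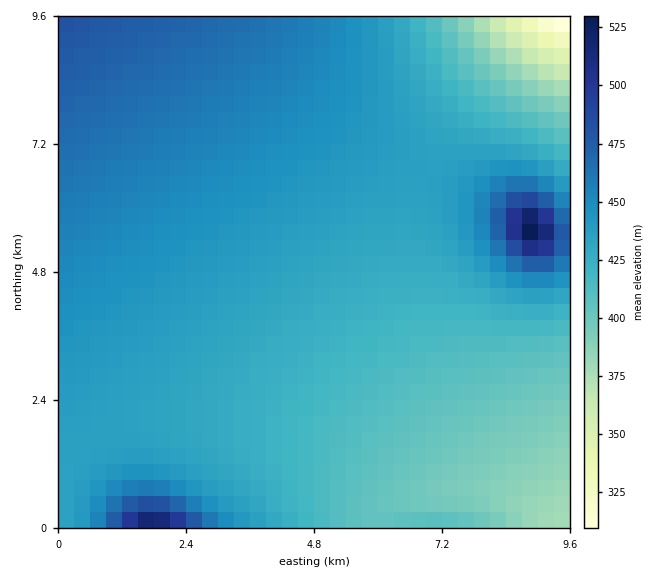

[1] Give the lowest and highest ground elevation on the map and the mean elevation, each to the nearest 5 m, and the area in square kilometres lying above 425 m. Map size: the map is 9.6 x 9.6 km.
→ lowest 295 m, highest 535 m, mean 435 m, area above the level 62.6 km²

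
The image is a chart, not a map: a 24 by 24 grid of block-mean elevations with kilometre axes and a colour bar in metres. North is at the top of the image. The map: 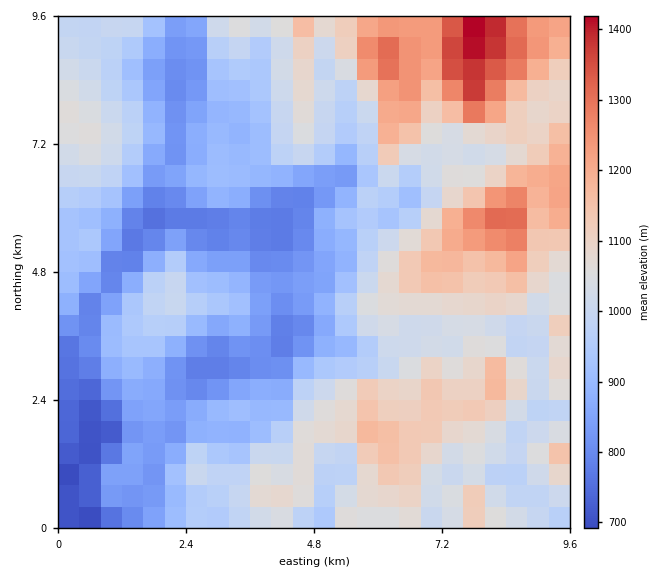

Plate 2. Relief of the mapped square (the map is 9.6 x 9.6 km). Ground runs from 670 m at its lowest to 1430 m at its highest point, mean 990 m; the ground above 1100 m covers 19.5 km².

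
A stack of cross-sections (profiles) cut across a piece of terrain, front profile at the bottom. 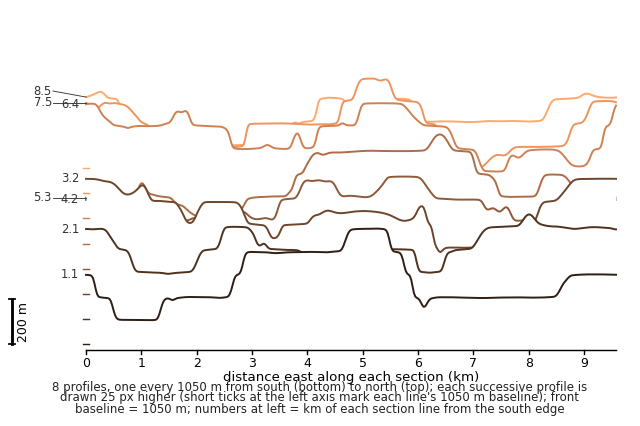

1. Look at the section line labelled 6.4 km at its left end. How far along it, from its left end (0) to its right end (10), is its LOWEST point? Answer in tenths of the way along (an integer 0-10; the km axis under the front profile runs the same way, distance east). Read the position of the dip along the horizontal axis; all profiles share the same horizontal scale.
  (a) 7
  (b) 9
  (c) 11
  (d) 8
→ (d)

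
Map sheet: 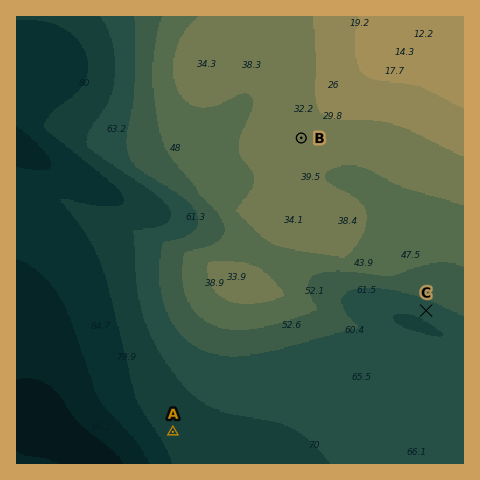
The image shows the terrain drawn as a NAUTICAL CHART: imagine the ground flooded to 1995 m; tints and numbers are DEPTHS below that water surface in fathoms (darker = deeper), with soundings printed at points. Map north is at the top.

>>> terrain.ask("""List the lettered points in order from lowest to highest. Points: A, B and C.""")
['A', 'C', 'B']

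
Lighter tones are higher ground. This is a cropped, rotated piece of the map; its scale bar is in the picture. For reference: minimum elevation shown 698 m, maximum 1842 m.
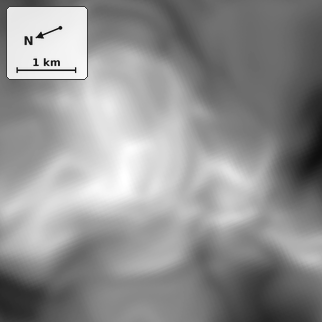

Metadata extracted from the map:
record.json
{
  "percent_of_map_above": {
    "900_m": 96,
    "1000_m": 92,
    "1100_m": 82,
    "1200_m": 62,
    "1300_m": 47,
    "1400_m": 35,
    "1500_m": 22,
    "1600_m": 11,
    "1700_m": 4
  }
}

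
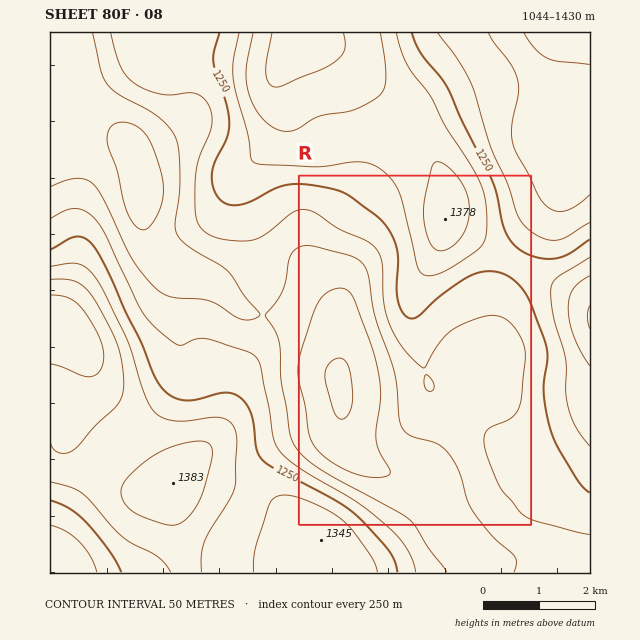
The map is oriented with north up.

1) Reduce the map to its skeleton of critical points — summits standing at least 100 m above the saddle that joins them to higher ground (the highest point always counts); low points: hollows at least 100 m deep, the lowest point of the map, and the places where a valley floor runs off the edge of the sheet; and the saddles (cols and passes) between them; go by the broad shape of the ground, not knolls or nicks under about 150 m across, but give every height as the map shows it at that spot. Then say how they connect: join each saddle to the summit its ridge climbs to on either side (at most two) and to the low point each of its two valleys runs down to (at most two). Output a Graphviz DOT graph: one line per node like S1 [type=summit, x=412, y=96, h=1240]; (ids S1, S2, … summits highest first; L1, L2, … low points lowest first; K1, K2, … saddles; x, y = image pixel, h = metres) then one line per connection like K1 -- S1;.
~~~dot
graph terrain {
  S1 [type=summit, x=56, y=326, h=1430];
  S2 [type=summit, x=297, y=37, h=1417];
  S3 [type=summit, x=590, y=317, h=1404];
  L1 [type=low, x=339, y=383, h=1044];
  L2 [type=low, x=588, y=33, h=1073];
  L3 [type=low, x=53, y=565, h=1166];
  K1 [type=saddle, x=187, y=572, h=1313];
  K2 [type=saddle, x=515, y=262, h=1264];
  K3 [type=saddle, x=263, y=316, h=1150];
  K1 -- S1;
  K1 -- L1;
  K1 -- L3;
  K2 -- S2;
  K2 -- S3;
  K2 -- L1;
  K2 -- L2;
  K3 -- S1;
  K3 -- S2;
  K3 -- L1;
}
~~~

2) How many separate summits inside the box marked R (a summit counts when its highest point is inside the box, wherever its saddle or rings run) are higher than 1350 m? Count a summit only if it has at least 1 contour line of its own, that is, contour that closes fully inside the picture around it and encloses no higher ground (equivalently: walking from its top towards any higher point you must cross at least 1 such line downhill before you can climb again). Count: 1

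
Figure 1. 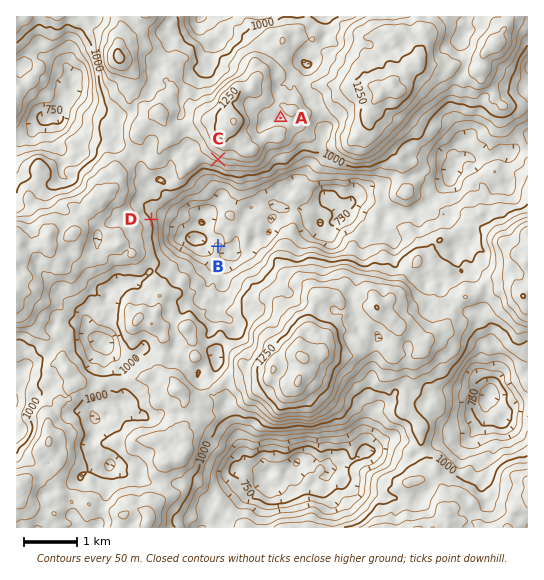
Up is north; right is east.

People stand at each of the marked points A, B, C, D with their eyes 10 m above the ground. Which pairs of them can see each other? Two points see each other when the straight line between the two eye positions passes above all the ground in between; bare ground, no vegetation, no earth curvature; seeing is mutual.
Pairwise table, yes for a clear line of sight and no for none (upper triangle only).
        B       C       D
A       no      no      no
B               yes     yes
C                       yes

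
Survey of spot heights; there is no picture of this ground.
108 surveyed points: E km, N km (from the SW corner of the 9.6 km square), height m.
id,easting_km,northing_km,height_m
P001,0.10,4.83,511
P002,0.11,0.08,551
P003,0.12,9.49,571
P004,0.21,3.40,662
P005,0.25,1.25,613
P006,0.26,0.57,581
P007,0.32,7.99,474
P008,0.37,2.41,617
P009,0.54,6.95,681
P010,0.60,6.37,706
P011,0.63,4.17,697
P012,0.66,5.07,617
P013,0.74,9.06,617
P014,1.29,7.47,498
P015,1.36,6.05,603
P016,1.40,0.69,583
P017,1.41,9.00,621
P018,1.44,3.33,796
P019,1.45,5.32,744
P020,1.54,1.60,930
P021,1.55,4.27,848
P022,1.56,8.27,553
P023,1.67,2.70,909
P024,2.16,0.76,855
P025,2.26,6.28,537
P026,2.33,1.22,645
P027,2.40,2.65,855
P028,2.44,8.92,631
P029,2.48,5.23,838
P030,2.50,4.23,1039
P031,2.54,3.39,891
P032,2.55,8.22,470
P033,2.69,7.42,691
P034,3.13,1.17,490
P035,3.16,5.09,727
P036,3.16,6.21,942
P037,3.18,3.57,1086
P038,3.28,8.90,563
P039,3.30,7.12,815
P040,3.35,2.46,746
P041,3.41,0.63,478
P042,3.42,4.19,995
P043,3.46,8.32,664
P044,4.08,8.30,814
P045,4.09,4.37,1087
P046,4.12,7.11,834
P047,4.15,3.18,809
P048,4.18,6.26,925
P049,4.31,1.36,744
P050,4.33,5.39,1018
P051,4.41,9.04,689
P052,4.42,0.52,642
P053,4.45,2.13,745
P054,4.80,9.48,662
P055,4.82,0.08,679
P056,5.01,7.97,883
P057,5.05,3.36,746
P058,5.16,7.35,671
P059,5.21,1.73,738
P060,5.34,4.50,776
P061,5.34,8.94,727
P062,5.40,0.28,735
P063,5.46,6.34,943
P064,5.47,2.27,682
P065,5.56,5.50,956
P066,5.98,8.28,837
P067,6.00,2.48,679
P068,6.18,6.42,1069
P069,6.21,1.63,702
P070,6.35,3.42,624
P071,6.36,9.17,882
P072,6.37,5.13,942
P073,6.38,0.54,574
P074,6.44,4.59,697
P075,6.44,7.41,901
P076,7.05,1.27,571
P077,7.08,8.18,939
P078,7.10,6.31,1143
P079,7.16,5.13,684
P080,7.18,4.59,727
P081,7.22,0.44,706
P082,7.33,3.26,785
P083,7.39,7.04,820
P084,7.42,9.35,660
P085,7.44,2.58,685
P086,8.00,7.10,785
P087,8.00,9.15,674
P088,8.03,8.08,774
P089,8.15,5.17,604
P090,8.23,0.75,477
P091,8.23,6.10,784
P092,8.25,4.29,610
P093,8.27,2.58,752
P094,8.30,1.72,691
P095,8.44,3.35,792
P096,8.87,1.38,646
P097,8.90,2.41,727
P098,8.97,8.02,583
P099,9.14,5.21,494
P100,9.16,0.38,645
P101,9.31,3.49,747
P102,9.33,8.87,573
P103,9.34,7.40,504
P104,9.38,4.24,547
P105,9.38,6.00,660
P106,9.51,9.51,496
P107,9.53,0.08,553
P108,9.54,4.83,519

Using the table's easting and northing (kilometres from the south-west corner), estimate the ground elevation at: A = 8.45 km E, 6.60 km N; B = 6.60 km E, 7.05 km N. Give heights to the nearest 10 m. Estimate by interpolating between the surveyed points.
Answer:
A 690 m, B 1020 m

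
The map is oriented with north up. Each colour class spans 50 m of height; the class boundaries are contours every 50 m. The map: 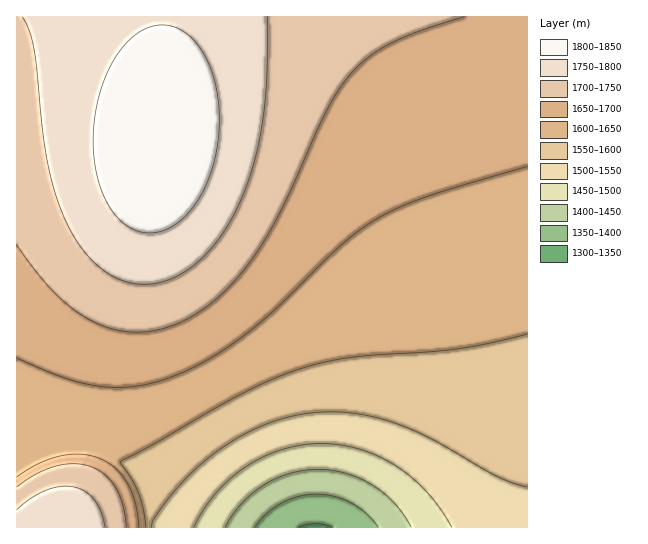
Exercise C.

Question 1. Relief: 1340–1840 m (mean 1660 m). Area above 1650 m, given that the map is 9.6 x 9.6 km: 52.6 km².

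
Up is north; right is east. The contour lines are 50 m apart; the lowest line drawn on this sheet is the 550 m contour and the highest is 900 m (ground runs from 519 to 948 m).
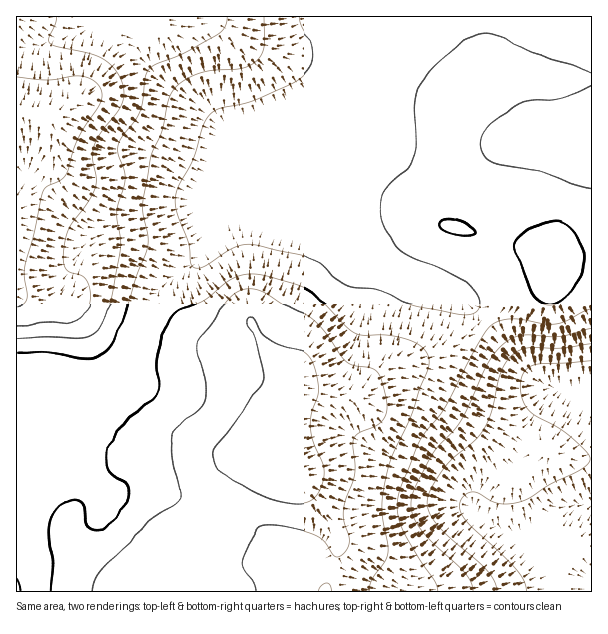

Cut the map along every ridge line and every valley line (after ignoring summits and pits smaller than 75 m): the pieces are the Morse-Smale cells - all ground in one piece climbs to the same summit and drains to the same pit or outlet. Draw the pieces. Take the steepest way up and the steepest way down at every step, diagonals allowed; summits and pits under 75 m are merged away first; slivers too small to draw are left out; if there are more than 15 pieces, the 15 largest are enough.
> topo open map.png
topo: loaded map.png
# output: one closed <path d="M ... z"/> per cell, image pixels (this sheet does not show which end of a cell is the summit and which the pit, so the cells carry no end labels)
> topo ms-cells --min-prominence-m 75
<path d="M402 86l-100 101-94 40-2 19-6 12-6 7-24 15-19 22-25 66-16 10-27 0-27-6-40 0 1 220 575-1-1-13-45-25-10-11-30-12-8-6-4-8 5-22 18-30 6-23 12-24 15-21 12-6-10-2-19-12-41-50-22-22-26-14-24-8-10-10-15-7-16-16-11-18-2-10 0-24 10-30 22-51 0-12z"/><path d="M473 16l-456 0-1 355 40 1 27 6 27 0 16-10 25-66 19-22 24-15 6-7 6-12 2-19 94-40 95-94 30-39 17-16 26-18z"/><path d="M557 16l-83 0-47 38-15 18-10 18-4 26-31 75-1 30 7 19 22 25 15 7 10 10 24 8 26 14 22 22 41 50 19 12 23 6 16 8 1-354-22-5-8-10z"/><path d="M566 391l-8 0-6 3-17 23-12 24-6 23-18 30-5 22 4 8 8 6 30 12 10 11 45 25 1-176z"/><path d="M591 16l-33 1 2 13 10 13 22 4z"/>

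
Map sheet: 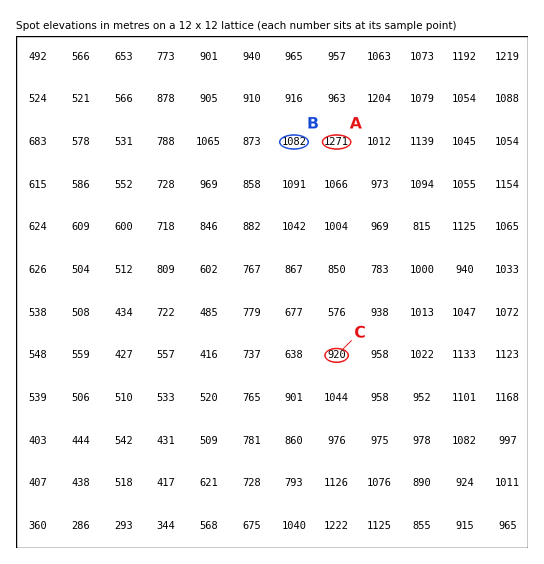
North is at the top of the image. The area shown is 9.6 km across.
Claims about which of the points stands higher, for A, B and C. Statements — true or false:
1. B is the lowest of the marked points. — false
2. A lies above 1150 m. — true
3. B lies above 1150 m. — false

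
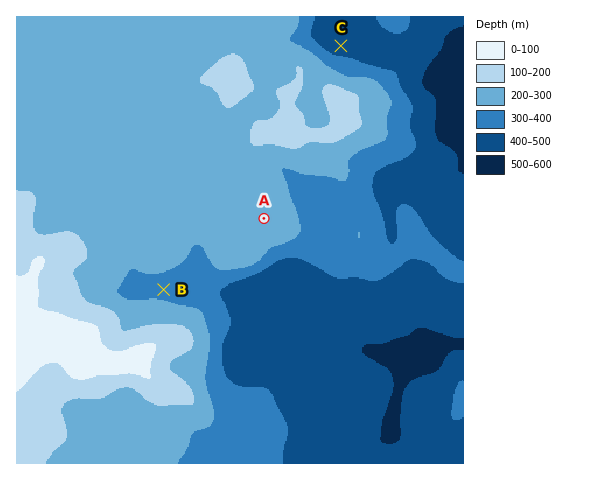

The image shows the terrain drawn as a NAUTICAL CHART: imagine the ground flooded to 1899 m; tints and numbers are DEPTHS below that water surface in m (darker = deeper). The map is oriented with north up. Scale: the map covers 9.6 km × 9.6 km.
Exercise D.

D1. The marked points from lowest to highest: C B A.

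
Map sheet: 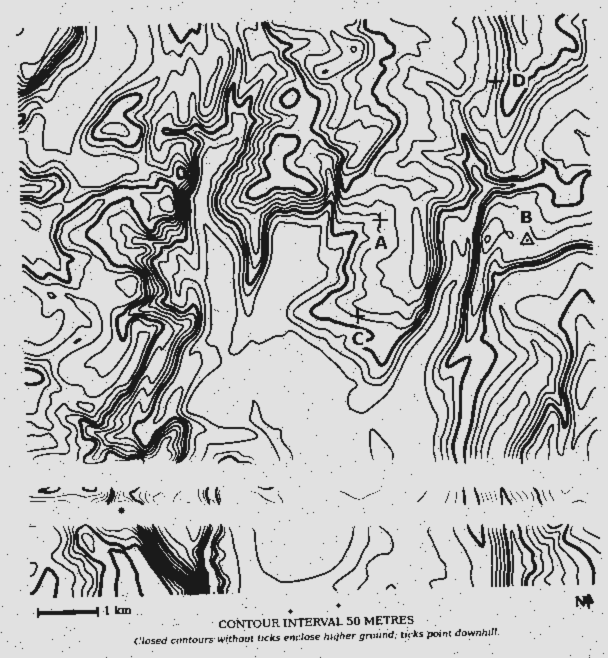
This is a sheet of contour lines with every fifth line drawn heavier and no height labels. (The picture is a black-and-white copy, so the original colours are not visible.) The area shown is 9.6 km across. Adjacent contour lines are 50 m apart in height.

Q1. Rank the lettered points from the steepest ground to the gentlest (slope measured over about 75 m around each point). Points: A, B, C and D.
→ D C A B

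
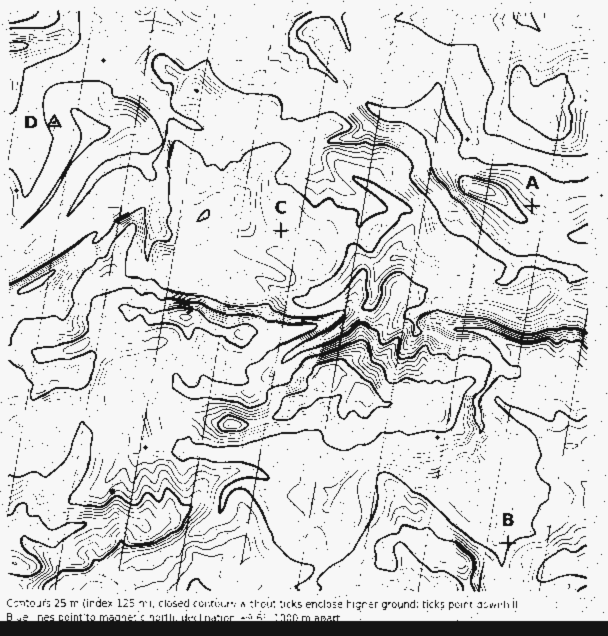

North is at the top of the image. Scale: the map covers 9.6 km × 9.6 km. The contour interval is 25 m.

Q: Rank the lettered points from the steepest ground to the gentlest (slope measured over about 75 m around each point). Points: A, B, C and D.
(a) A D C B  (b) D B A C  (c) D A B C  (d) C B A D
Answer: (c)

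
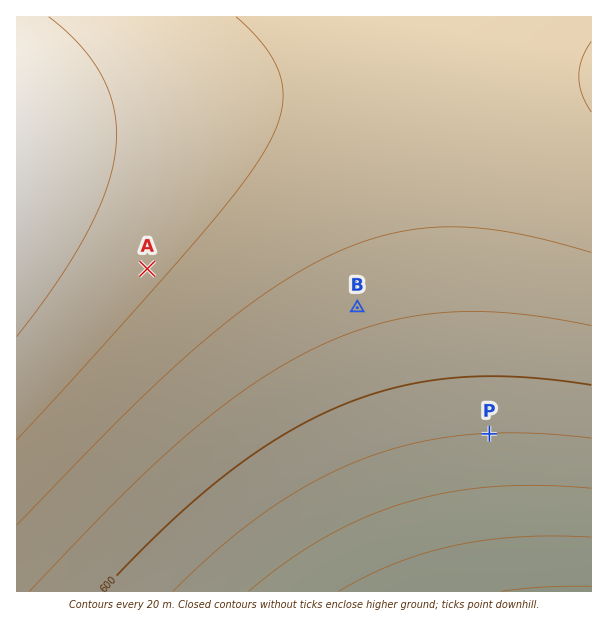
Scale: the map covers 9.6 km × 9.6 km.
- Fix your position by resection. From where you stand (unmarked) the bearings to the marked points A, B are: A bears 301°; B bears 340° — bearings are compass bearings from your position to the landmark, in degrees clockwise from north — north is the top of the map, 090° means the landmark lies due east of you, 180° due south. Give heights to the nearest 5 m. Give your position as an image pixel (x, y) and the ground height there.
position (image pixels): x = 398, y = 419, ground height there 590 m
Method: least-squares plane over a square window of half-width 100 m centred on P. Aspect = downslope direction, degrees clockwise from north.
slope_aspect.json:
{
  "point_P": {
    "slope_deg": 1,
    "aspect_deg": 177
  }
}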